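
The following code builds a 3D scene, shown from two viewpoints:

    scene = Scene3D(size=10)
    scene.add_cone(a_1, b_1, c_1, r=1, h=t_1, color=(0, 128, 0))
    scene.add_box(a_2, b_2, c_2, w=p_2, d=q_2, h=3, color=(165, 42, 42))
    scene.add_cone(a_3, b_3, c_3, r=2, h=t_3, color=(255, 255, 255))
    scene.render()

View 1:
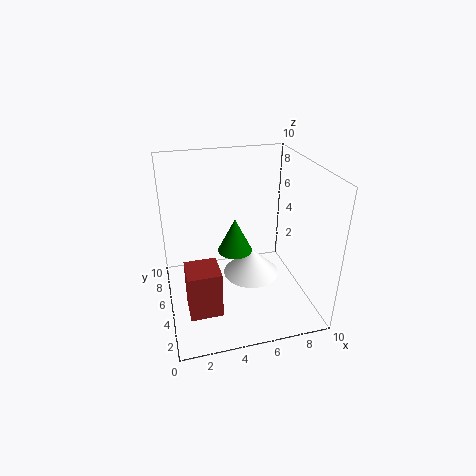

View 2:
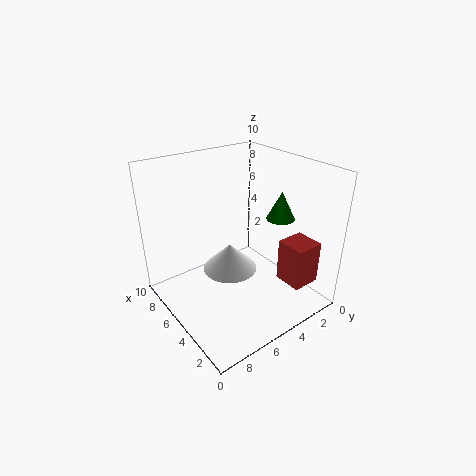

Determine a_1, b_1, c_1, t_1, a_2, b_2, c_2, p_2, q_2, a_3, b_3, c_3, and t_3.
a_1 = 4; b_1 = 2; c_1 = 6; t_1 = 2; a_2 = 1; b_2 = 1; c_2 = 2; p_2 = 2; q_2 = 2; a_3 = 6; b_3 = 5; c_3 = 2; t_3 = 2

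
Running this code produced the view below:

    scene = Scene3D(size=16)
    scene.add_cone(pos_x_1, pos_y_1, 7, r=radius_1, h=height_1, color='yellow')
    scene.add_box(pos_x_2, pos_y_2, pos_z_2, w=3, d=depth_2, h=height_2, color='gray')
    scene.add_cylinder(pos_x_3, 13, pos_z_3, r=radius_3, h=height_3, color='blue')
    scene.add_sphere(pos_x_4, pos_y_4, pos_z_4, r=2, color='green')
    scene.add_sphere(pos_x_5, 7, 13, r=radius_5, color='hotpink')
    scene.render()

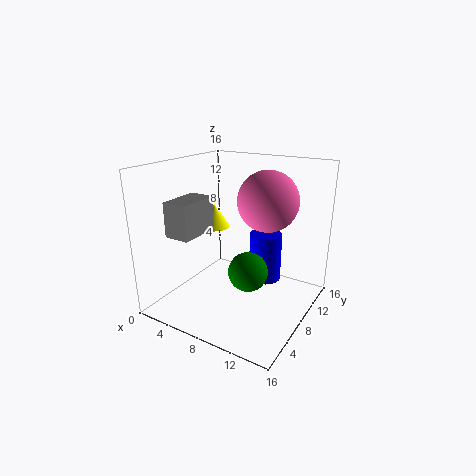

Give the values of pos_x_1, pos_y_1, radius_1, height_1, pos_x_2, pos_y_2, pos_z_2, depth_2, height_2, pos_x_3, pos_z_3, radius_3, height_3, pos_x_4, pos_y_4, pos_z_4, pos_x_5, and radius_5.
pos_x_1 = 2; pos_y_1 = 12; radius_1 = 2; height_1 = 3; pos_x_2 = 1; pos_y_2 = 4; pos_z_2 = 8; depth_2 = 5; height_2 = 4; pos_x_3 = 9; pos_z_3 = 1; radius_3 = 2; height_3 = 6; pos_x_4 = 11; pos_y_4 = 5; pos_z_4 = 6; pos_x_5 = 12; radius_5 = 3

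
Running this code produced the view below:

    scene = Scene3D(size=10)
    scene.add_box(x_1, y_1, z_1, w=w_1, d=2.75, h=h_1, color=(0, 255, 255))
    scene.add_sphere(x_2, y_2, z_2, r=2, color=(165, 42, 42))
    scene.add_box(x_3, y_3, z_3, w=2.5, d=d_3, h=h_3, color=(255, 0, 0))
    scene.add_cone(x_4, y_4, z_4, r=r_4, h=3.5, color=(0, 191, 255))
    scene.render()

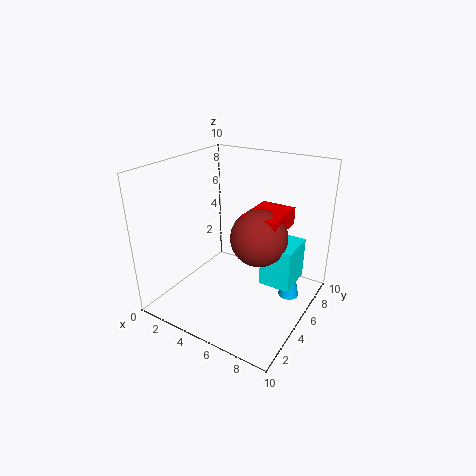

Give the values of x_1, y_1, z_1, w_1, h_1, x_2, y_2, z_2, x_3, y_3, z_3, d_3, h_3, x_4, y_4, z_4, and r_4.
x_1 = 6.5; y_1 = 5.5; z_1 = 1.5; w_1 = 2.25; h_1 = 3; x_2 = 6.25; y_2 = 5.75; z_2 = 5; x_3 = 5.25; y_3 = 5; z_3 = 5.5; d_3 = 3.25; h_3 = 1.25; x_4 = 8.25; y_4 = 7; z_4 = 0.25; r_4 = 0.75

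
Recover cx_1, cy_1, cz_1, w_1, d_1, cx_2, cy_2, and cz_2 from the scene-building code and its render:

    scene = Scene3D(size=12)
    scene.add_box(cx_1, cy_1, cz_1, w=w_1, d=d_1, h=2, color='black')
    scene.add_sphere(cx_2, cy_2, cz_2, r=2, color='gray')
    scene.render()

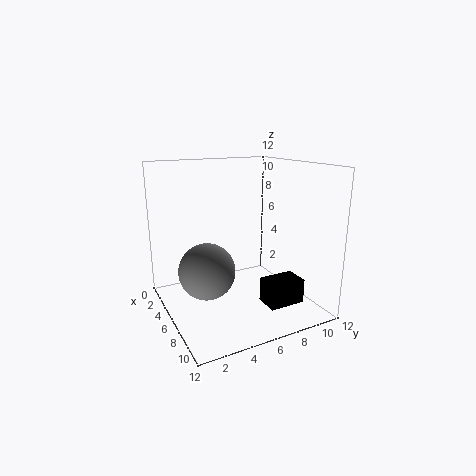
cx_1 = 8; cy_1 = 7; cz_1 = 1; w_1 = 2; d_1 = 3; cx_2 = 9; cy_2 = 2; cz_2 = 5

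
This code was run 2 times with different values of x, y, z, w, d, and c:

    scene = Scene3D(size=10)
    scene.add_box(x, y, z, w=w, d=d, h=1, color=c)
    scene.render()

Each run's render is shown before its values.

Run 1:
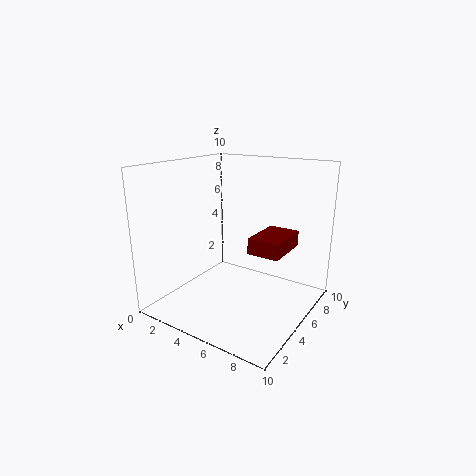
x = 7
y = 3
z = 5
w = 2
d = 3
c = 'maroon'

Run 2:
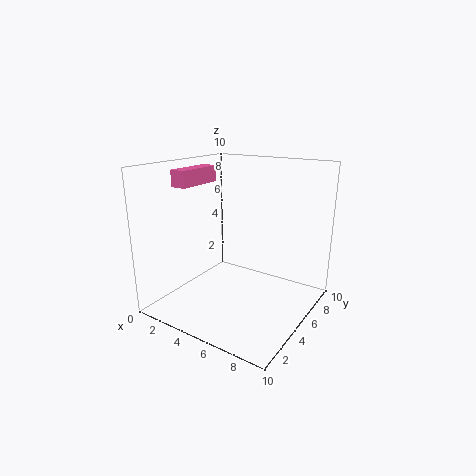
x = 3
y = 1
z = 9
w = 1
d = 3
c = 'hotpink'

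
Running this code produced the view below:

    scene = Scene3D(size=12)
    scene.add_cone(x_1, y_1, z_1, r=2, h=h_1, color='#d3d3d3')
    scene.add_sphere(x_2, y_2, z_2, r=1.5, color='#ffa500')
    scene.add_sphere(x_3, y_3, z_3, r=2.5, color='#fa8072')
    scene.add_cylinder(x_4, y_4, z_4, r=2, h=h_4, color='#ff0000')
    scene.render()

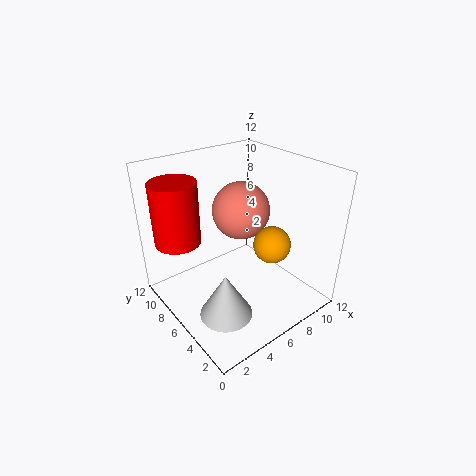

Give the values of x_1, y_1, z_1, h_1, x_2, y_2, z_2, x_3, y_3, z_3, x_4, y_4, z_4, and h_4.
x_1 = 2.5
y_1 = 3
z_1 = 2
h_1 = 3.5
x_2 = 7.5
y_2 = 3.5
z_2 = 6
x_3 = 7.5
y_3 = 7.5
z_3 = 7.5
x_4 = 2.5
y_4 = 10
z_4 = 5
h_4 = 5.5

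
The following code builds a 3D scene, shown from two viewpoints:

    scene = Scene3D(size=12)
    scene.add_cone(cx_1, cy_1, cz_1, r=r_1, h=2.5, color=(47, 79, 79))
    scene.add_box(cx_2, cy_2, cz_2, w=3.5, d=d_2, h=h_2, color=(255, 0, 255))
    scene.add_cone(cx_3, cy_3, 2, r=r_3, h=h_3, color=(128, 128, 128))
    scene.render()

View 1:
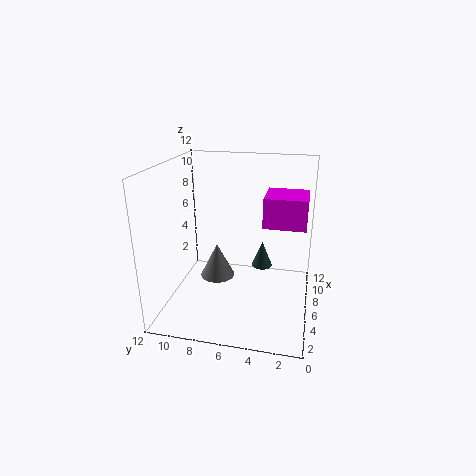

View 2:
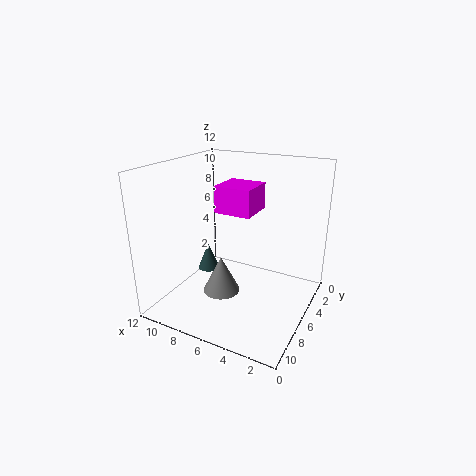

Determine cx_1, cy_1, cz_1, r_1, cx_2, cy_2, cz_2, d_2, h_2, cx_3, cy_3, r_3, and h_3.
cx_1 = 10, cy_1 = 4.5, cz_1 = 1.5, r_1 = 1, cx_2 = 6, cy_2 = 0.5, cz_2 = 7, d_2 = 3.5, h_2 = 2.5, cx_3 = 6.5, cy_3 = 8, r_3 = 1.5, h_3 = 3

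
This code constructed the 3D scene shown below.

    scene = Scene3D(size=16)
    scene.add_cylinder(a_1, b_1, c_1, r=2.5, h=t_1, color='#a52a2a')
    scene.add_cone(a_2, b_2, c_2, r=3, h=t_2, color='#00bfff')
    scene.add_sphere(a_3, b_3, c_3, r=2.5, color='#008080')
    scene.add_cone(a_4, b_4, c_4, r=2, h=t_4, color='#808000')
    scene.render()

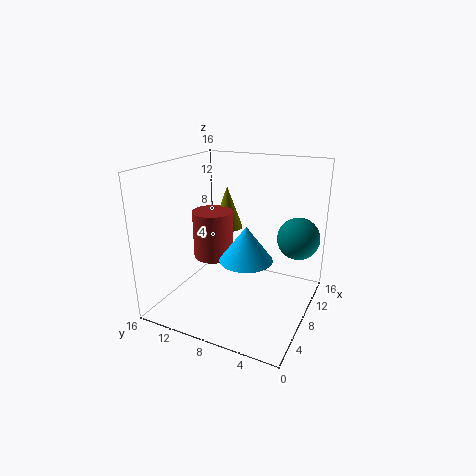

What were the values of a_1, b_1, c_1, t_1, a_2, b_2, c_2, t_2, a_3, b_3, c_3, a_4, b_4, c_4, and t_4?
a_1 = 11
b_1 = 13
c_1 = 3.5
t_1 = 6
a_2 = 8
b_2 = 7
c_2 = 5.5
t_2 = 4
a_3 = 13
b_3 = 2.5
c_3 = 7
a_4 = 14
b_4 = 12.5
c_4 = 6.5
t_4 = 5.5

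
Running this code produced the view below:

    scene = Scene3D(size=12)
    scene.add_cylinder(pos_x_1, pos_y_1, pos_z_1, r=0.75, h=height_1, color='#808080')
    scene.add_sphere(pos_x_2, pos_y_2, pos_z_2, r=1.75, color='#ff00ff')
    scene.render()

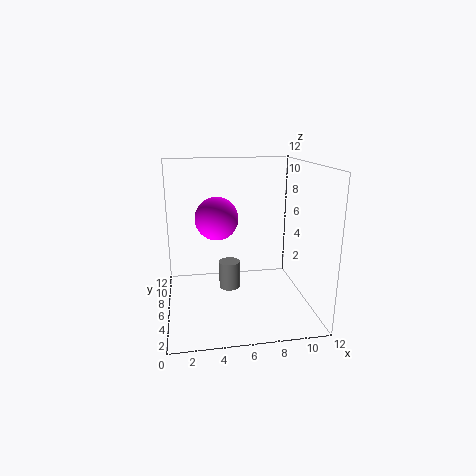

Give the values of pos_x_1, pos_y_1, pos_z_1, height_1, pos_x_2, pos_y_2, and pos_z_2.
pos_x_1 = 4.75; pos_y_1 = 2.5; pos_z_1 = 3.5; height_1 = 2; pos_x_2 = 4.25; pos_y_2 = 6; pos_z_2 = 7.75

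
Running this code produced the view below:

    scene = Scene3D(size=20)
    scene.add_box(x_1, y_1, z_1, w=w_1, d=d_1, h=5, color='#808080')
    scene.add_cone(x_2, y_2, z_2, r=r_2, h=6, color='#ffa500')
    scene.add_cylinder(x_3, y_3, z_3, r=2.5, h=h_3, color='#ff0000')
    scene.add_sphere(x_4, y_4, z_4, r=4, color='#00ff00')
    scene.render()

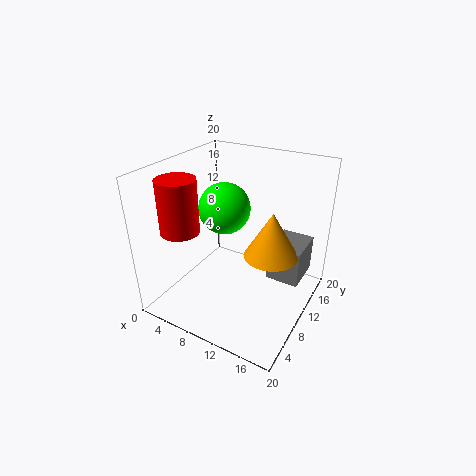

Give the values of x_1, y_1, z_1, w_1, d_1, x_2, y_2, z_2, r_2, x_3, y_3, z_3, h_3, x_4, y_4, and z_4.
x_1 = 14.5, y_1 = 10, z_1 = 5, w_1 = 4.5, d_1 = 5.5, x_2 = 15.5, y_2 = 9, z_2 = 9.5, r_2 = 3.5, x_3 = 5, y_3 = 4, z_3 = 12.5, h_3 = 7, x_4 = 5, y_4 = 14.5, z_4 = 11.5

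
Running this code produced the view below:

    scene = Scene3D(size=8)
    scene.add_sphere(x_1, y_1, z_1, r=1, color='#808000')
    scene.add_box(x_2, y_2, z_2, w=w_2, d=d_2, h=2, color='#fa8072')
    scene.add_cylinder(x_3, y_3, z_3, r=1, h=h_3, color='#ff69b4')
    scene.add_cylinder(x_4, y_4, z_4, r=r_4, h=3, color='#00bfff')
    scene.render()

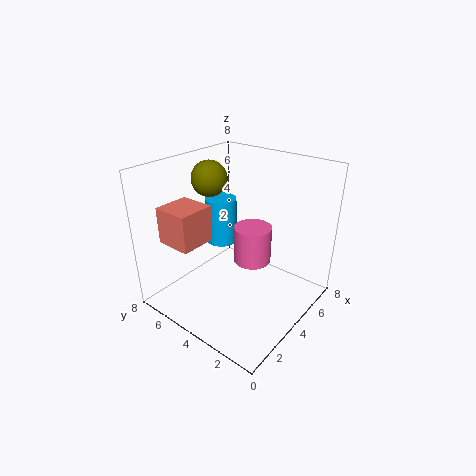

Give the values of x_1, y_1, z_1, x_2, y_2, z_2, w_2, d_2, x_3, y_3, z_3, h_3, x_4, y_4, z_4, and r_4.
x_1 = 4, y_1 = 6, z_1 = 7, x_2 = 1, y_2 = 5, z_2 = 4, w_2 = 2, d_2 = 2, x_3 = 4, y_3 = 3, z_3 = 3, h_3 = 2, x_4 = 6, y_4 = 7, z_4 = 2, r_4 = 1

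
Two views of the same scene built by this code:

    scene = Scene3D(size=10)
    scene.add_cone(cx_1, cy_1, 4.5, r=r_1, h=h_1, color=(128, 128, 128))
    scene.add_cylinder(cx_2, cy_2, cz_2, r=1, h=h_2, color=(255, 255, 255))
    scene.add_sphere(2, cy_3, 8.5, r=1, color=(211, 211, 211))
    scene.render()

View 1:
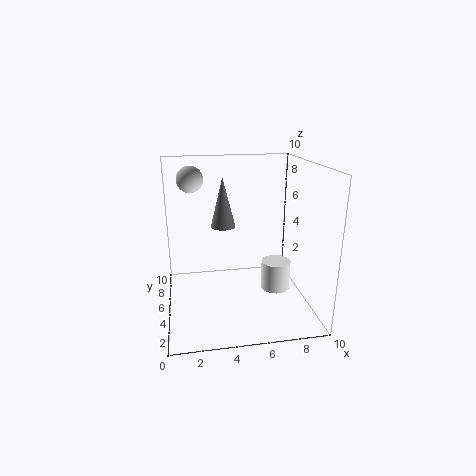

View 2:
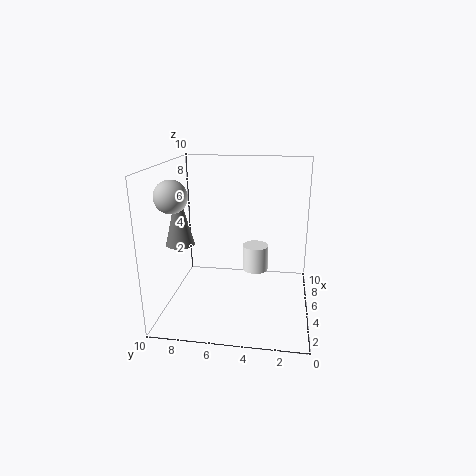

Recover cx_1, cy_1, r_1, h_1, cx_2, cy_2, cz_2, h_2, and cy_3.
cx_1 = 4.5
cy_1 = 9
r_1 = 1
h_1 = 4
cx_2 = 7.5
cy_2 = 4
cz_2 = 1.5
h_2 = 2
cy_3 = 8.5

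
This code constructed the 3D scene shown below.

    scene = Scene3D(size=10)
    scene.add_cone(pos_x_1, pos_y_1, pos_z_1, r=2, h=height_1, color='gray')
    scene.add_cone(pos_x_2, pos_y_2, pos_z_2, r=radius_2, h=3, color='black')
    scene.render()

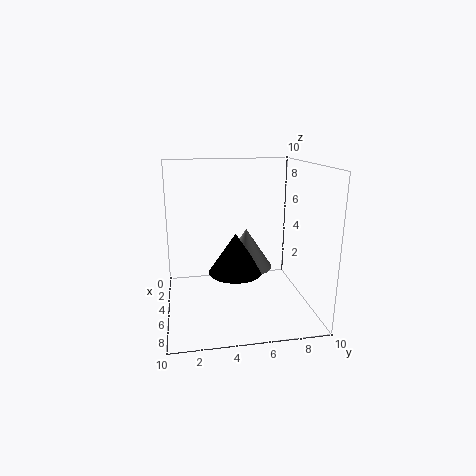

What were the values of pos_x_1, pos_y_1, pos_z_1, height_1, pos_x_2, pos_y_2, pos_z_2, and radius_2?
pos_x_1 = 3
pos_y_1 = 6
pos_z_1 = 2
height_1 = 3
pos_x_2 = 4
pos_y_2 = 5
pos_z_2 = 2
radius_2 = 2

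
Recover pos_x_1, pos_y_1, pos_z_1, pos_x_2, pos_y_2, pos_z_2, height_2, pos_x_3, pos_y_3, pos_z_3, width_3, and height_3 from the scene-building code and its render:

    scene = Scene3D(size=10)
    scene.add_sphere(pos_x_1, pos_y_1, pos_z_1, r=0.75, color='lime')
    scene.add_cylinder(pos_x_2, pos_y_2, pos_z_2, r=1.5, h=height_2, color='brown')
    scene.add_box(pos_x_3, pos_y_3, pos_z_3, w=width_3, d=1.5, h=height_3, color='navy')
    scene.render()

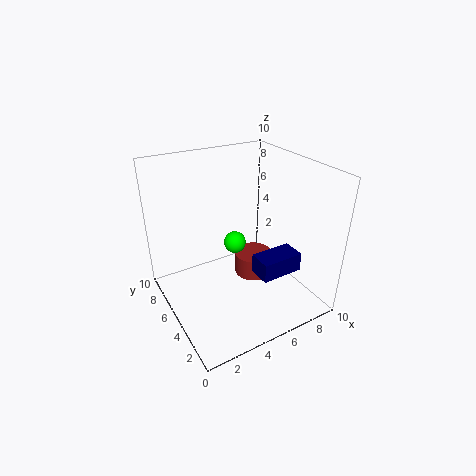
pos_x_1 = 4.75
pos_y_1 = 5
pos_z_1 = 4.75
pos_x_2 = 7.5
pos_y_2 = 6.75
pos_z_2 = 0.25
height_2 = 1.75
pos_x_3 = 4.75
pos_y_3 = 1.25
pos_z_3 = 3.75
width_3 = 2.75
height_3 = 1.25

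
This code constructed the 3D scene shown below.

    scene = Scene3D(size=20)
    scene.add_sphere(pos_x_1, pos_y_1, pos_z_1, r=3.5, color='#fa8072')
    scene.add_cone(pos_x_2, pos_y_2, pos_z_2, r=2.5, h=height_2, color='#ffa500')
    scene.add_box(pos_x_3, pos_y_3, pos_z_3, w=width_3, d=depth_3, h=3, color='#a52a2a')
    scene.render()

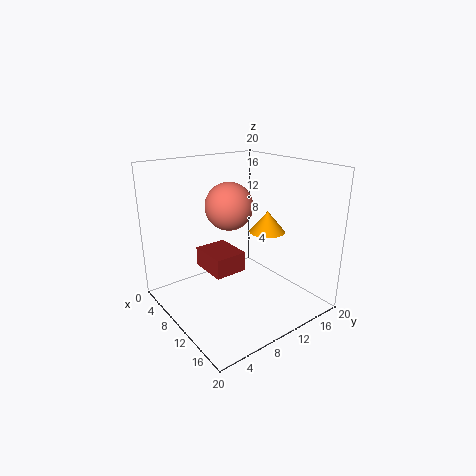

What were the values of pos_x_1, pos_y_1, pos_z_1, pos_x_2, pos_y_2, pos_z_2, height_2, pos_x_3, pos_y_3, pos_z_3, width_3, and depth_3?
pos_x_1 = 6.5
pos_y_1 = 11
pos_z_1 = 13.5
pos_x_2 = 11.5
pos_y_2 = 14
pos_z_2 = 10.5
height_2 = 3
pos_x_3 = 2.5
pos_y_3 = 7.5
pos_z_3 = 3.5
width_3 = 6
depth_3 = 5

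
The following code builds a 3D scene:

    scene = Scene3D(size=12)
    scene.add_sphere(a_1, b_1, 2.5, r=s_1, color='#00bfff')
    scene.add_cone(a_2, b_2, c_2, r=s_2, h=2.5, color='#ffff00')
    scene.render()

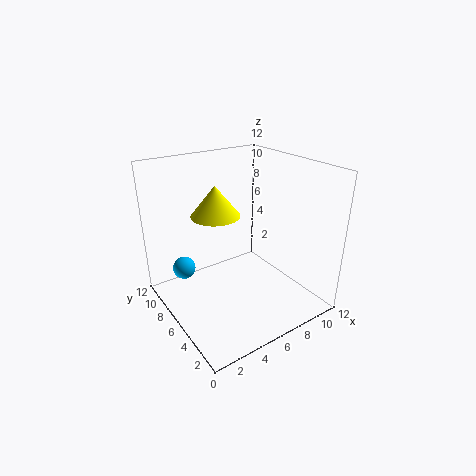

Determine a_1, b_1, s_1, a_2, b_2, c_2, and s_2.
a_1 = 2.5, b_1 = 9.5, s_1 = 1, a_2 = 4.5, b_2 = 7, c_2 = 8, s_2 = 2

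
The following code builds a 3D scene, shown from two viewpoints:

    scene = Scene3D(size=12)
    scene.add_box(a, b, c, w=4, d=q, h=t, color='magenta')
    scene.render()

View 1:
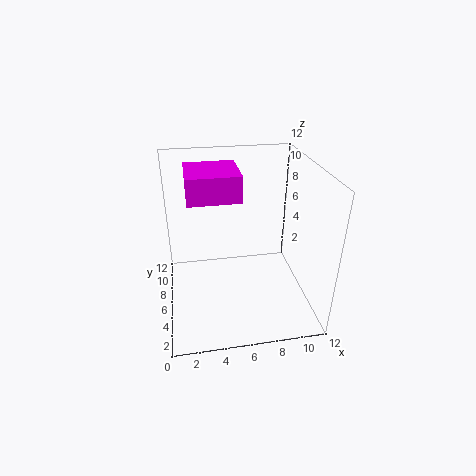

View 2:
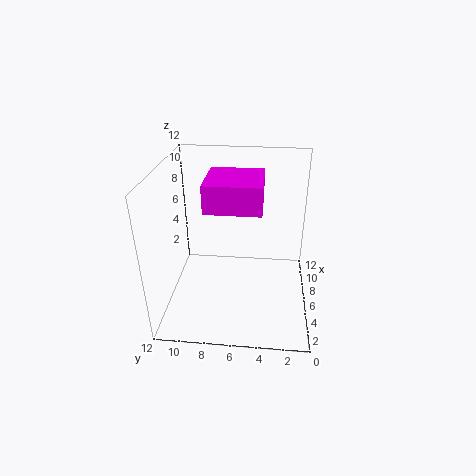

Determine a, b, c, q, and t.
a = 2
b = 4
c = 10
q = 4
t = 2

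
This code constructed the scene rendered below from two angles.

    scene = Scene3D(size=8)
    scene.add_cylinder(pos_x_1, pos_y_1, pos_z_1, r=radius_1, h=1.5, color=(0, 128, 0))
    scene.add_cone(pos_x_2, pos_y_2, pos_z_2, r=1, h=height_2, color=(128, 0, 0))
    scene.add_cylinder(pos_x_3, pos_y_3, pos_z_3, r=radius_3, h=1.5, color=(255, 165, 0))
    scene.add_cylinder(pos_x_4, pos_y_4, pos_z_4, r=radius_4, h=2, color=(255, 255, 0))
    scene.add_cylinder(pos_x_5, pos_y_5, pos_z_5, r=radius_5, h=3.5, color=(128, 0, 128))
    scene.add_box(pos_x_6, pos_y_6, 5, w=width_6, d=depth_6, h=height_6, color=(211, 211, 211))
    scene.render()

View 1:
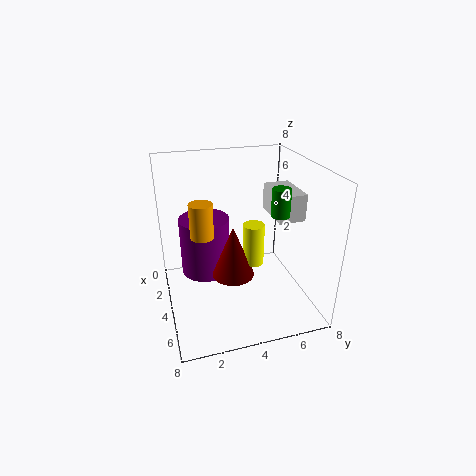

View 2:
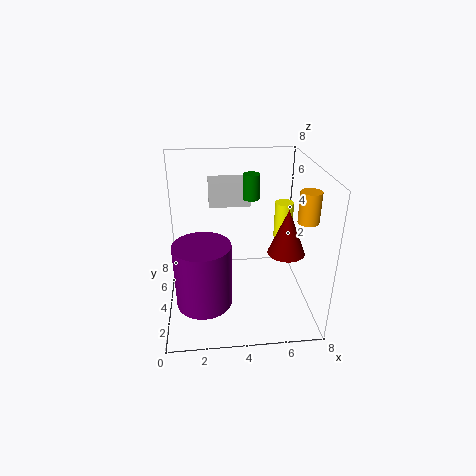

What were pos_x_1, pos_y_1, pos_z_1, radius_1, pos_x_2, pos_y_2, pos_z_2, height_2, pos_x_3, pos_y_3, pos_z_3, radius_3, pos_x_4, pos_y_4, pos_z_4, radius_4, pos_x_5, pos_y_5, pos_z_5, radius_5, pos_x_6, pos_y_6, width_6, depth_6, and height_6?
pos_x_1 = 5; pos_y_1 = 6; pos_z_1 = 5.5; radius_1 = 0.5; pos_x_2 = 6.5; pos_y_2 = 3; pos_z_2 = 3.5; height_2 = 2.5; pos_x_3 = 7; pos_y_3 = 1.5; pos_z_3 = 6; radius_3 = 0.5; pos_x_4 = 6.5; pos_y_4 = 4; pos_z_4 = 4; radius_4 = 0.5; pos_x_5 = 2; pos_y_5 = 2.5; pos_z_5 = 1; radius_5 = 1.5; pos_x_6 = 2.5; pos_y_6 = 6; width_6 = 2.5; depth_6 = 1.5; height_6 = 1.5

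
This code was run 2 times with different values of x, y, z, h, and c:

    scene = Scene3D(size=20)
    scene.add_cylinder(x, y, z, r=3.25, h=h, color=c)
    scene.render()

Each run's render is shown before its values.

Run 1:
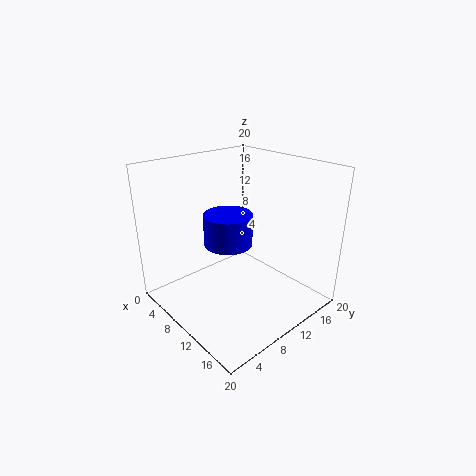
x = 10
y = 8.25
z = 9.75
h = 4.25
c = 'blue'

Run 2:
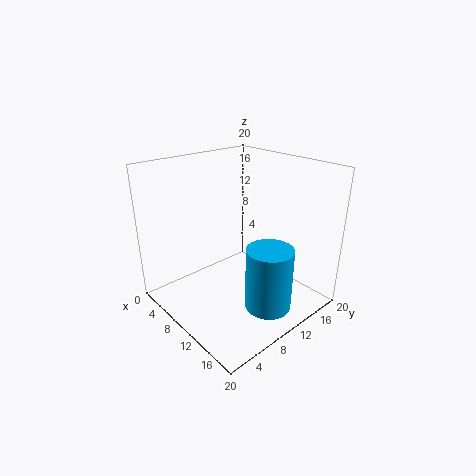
x = 14.75
y = 11.5
z = 0.5
h = 9
c = 'deepskyblue'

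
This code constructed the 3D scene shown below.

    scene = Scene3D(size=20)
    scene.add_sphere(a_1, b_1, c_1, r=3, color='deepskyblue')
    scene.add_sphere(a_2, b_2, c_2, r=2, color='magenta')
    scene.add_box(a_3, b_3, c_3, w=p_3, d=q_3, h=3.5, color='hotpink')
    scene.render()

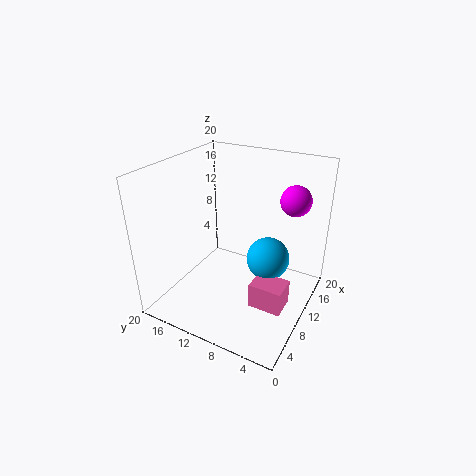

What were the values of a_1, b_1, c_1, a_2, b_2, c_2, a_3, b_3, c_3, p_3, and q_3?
a_1 = 11.5; b_1 = 6; c_1 = 7; a_2 = 12.5; b_2 = 3; c_2 = 16; a_3 = 6.5; b_3 = 2; c_3 = 2; p_3 = 3.5; q_3 = 4.5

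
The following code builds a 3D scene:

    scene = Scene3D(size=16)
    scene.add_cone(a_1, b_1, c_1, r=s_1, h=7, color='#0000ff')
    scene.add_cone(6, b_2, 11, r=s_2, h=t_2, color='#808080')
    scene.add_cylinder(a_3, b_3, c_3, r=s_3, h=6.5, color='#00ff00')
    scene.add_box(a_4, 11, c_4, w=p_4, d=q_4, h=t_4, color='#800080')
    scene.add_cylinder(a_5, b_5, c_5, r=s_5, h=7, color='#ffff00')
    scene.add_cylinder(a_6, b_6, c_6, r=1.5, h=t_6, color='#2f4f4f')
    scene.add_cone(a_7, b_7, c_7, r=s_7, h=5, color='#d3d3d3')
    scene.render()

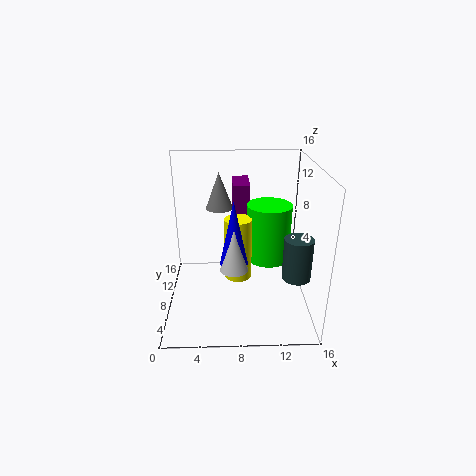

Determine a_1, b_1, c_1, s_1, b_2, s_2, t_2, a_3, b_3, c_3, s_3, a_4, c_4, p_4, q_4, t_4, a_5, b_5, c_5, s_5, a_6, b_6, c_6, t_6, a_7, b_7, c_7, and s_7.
a_1 = 7.5; b_1 = 6; c_1 = 6; s_1 = 1.5; b_2 = 9.5; s_2 = 1.5; t_2 = 4; a_3 = 11.5; b_3 = 9; c_3 = 5; s_3 = 2.5; a_4 = 7.5; c_4 = 6; p_4 = 2; q_4 = 4.5; t_4 = 7; a_5 = 8; b_5 = 7.5; c_5 = 3.5; s_5 = 1.5; a_6 = 14; b_6 = 4.5; c_6 = 5; t_6 = 4.5; a_7 = 7.5; b_7 = 5.5; c_7 = 5.5; s_7 = 1.5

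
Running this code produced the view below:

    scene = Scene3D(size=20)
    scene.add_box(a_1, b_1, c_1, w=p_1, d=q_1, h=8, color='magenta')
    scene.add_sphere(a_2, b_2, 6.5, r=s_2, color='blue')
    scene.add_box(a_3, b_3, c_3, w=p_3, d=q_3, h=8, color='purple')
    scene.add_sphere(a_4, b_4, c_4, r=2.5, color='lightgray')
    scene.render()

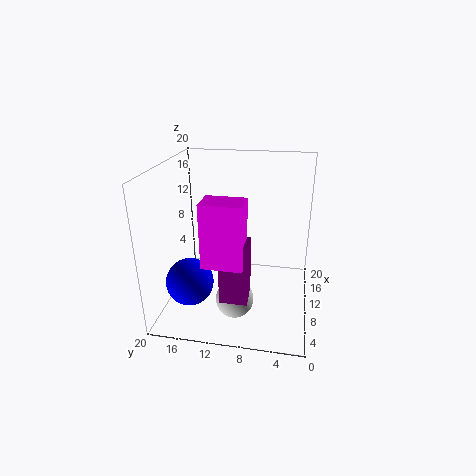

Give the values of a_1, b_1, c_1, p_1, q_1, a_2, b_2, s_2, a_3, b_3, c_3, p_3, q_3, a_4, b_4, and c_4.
a_1 = 2; b_1 = 8; c_1 = 9.5; p_1 = 3.5; q_1 = 5; a_2 = 3.5; b_2 = 15; s_2 = 3; a_3 = 2.5; b_3 = 7.5; c_3 = 4.5; p_3 = 3; q_3 = 3.5; a_4 = 5; b_4 = 9.5; c_4 = 3.5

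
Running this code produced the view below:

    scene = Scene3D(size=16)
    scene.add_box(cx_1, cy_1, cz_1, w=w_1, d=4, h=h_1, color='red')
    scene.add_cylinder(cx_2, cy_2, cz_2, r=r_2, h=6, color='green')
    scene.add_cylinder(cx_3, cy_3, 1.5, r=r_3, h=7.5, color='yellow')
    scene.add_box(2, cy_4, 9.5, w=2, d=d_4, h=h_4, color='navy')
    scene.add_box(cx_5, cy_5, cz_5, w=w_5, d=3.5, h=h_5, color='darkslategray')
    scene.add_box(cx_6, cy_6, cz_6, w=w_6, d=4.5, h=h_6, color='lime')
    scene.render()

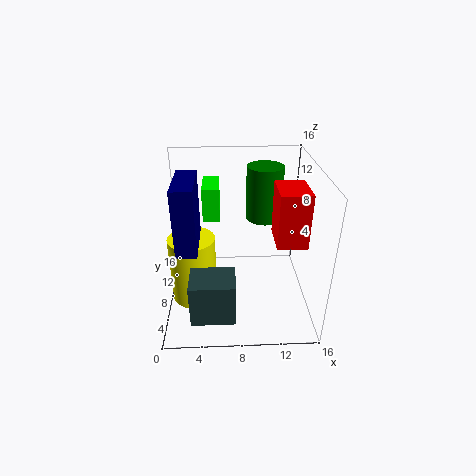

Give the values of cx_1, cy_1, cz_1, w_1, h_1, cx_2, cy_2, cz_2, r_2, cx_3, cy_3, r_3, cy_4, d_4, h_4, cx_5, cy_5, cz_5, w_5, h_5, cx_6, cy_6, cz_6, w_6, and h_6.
cx_1 = 11.5, cy_1 = 3, cz_1 = 9.5, w_1 = 3, h_1 = 5.5, cx_2 = 11, cy_2 = 10, cz_2 = 9.5, r_2 = 2, cx_3 = 3, cy_3 = 6.5, r_3 = 2.5, cy_4 = 2, d_4 = 5.5, h_4 = 6.5, cx_5 = 3, cy_5 = 0.5, cz_5 = 2.5, w_5 = 4.5, h_5 = 4.5, cx_6 = 4, cy_6 = 11, cz_6 = 8.5, w_6 = 2, h_6 = 4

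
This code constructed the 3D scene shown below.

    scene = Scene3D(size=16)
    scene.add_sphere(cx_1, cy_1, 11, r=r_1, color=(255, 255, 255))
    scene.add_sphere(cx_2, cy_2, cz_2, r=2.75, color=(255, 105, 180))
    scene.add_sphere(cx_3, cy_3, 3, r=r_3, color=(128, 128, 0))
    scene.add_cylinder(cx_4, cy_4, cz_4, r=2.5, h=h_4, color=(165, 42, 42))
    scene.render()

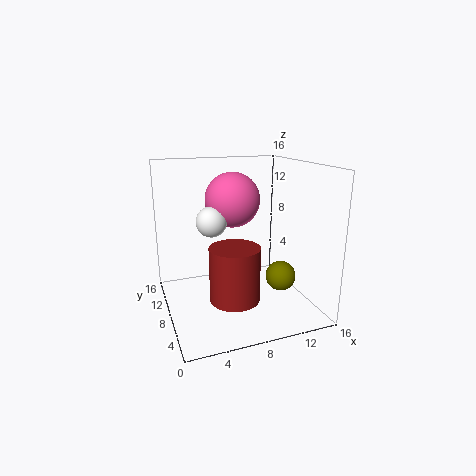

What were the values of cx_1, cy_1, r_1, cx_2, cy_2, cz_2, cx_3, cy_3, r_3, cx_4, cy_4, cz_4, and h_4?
cx_1 = 4.25; cy_1 = 5.25; r_1 = 1.5; cx_2 = 6.75; cy_2 = 6.25; cz_2 = 12.75; cx_3 = 13; cy_3 = 7; r_3 = 1.75; cx_4 = 6; cy_4 = 3.5; cz_4 = 3.25; h_4 = 5.5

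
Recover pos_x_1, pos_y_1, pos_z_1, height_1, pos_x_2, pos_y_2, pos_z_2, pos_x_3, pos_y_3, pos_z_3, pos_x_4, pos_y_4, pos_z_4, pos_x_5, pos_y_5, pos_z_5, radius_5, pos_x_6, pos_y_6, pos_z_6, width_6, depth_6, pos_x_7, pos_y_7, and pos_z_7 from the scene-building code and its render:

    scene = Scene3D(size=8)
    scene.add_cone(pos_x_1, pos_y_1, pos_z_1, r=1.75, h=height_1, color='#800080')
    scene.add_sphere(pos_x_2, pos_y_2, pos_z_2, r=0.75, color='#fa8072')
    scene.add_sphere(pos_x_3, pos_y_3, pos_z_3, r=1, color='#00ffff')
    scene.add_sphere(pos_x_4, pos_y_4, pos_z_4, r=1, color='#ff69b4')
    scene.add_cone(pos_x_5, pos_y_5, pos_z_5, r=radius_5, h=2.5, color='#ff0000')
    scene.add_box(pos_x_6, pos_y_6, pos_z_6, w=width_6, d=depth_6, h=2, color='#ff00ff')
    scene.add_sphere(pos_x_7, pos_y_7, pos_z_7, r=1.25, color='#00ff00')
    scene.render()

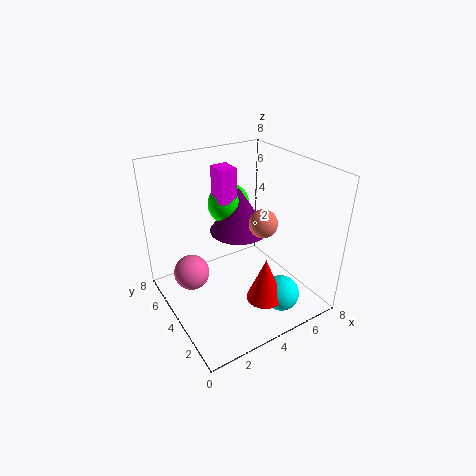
pos_x_1 = 5, pos_y_1 = 5.5, pos_z_1 = 3.5, height_1 = 2.75, pos_x_2 = 4.75, pos_y_2 = 2.75, pos_z_2 = 5.25, pos_x_3 = 5.5, pos_y_3 = 1.75, pos_z_3 = 1, pos_x_4 = 1.5, pos_y_4 = 5, pos_z_4 = 2, pos_x_5 = 4.5, pos_y_5 = 2, pos_z_5 = 1, radius_5 = 1, pos_x_6 = 3.75, pos_y_6 = 5.25, pos_z_6 = 5.5, width_6 = 1, depth_6 = 1.25, pos_x_7 = 4.75, pos_y_7 = 6.25, pos_z_7 = 5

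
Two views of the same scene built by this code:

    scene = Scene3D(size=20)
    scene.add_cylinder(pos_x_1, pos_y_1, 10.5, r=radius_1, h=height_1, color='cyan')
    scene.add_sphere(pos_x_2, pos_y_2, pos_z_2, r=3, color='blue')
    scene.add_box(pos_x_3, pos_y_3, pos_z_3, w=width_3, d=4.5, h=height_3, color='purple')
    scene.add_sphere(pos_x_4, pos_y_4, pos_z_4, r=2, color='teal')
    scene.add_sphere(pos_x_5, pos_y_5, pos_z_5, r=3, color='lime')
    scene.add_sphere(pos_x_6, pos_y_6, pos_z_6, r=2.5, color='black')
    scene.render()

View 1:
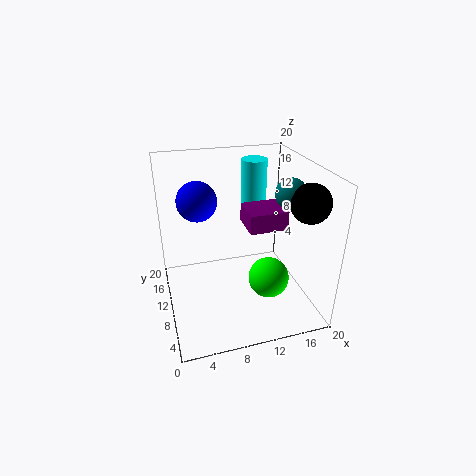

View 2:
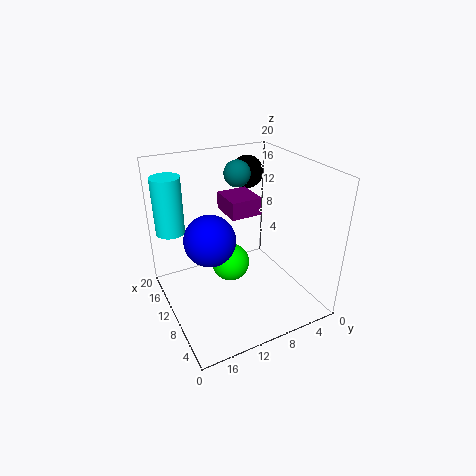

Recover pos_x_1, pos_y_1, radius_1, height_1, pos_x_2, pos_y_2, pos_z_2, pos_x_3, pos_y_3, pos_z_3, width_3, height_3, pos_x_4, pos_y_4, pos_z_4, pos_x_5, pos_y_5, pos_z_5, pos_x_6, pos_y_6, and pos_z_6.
pos_x_1 = 15, pos_y_1 = 18, radius_1 = 2, height_1 = 8, pos_x_2 = 5.5, pos_y_2 = 16, pos_z_2 = 13.5, pos_x_3 = 10.5, pos_y_3 = 6, pos_z_3 = 12.5, width_3 = 5, height_3 = 2.5, pos_x_4 = 16, pos_y_4 = 7, pos_z_4 = 17, pos_x_5 = 14.5, pos_y_5 = 9, pos_z_5 = 3, pos_x_6 = 17.5, pos_y_6 = 4.5, pos_z_6 = 16.5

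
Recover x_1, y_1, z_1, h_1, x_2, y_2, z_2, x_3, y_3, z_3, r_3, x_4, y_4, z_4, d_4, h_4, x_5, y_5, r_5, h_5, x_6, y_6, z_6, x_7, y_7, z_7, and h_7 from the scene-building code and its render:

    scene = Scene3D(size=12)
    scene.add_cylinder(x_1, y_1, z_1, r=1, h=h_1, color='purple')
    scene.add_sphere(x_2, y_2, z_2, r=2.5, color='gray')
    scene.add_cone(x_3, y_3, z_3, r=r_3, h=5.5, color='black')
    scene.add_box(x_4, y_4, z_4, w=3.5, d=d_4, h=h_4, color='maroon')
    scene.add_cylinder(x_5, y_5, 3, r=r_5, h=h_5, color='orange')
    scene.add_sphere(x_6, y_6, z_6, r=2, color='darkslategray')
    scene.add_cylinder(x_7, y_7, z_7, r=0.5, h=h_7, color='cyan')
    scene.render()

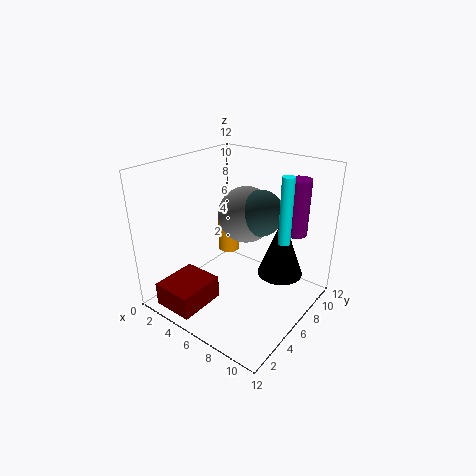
x_1 = 9
y_1 = 10.5
z_1 = 5.5
h_1 = 5
x_2 = 5
y_2 = 8.5
z_2 = 7
x_3 = 8.5
y_3 = 9
z_3 = 2
r_3 = 2
x_4 = 1.5
y_4 = 0.5
z_4 = 0.5
d_4 = 4
h_4 = 2
x_5 = 3
y_5 = 8.5
r_5 = 1
h_5 = 4
x_6 = 6.5
y_6 = 8.5
z_6 = 7.5
x_7 = 9.5
y_7 = 7.5
z_7 = 6
h_7 = 5.5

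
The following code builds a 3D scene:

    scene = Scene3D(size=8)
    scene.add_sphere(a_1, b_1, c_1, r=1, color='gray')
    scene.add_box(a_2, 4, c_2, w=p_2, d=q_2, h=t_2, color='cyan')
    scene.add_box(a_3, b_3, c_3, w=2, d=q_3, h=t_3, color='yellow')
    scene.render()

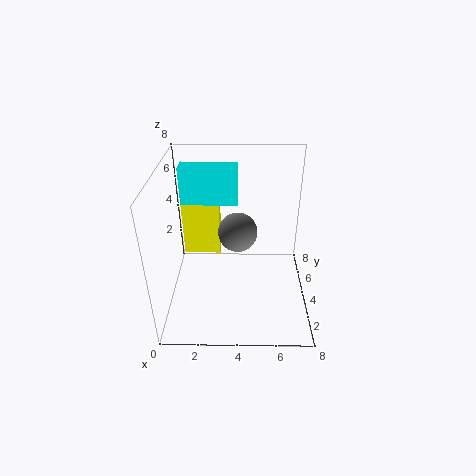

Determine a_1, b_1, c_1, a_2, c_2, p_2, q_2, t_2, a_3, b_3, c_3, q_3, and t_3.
a_1 = 4; b_1 = 3; c_1 = 5; a_2 = 1; c_2 = 6; p_2 = 3; q_2 = 1; t_2 = 2; a_3 = 1; b_3 = 4; c_3 = 3; q_3 = 1; t_3 = 3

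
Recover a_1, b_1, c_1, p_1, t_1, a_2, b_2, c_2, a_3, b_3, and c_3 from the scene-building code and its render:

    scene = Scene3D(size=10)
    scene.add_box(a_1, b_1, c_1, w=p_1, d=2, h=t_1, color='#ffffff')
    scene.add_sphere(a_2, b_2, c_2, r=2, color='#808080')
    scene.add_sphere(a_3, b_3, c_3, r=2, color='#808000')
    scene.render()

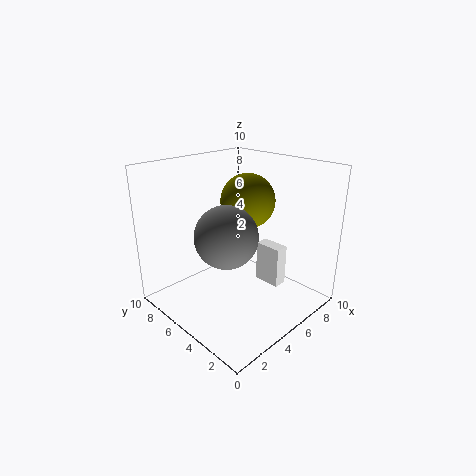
a_1 = 7
b_1 = 3
c_1 = 1
p_1 = 1
t_1 = 3
a_2 = 3
b_2 = 4
c_2 = 6
a_3 = 7
b_3 = 6
c_3 = 7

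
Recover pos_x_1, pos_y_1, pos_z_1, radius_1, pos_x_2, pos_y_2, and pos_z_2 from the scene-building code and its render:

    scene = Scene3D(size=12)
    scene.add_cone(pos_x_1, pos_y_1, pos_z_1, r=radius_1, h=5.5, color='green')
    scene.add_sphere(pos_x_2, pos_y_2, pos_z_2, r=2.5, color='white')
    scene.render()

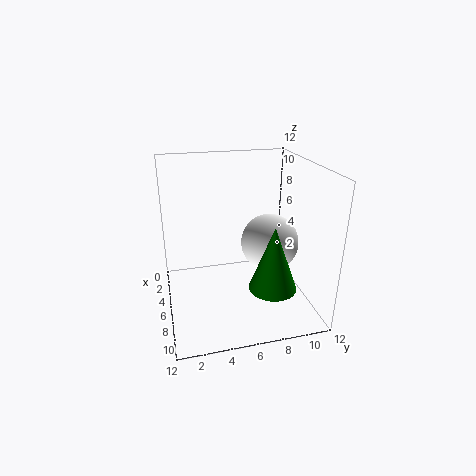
pos_x_1 = 8, pos_y_1 = 8.5, pos_z_1 = 2, radius_1 = 2, pos_x_2 = 5.5, pos_y_2 = 9, pos_z_2 = 5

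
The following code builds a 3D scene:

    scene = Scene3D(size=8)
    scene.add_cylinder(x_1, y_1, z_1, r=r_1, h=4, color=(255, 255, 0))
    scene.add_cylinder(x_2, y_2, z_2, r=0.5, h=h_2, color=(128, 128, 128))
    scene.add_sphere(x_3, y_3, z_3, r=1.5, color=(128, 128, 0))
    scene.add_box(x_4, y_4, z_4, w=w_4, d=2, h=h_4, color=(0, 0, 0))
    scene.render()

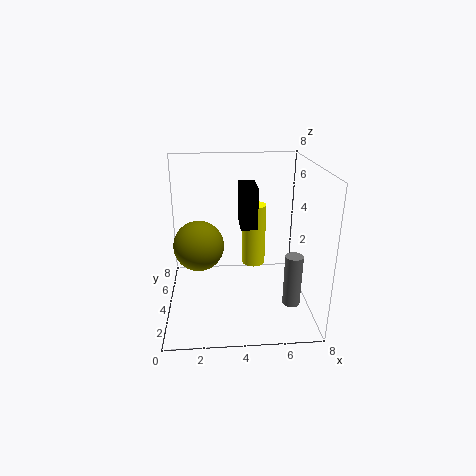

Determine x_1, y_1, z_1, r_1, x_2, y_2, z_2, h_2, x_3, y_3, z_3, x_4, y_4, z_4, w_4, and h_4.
x_1 = 5.25; y_1 = 6.75; z_1 = 1; r_1 = 0.75; x_2 = 7; y_2 = 3; z_2 = 0.25; h_2 = 3; x_3 = 1.75; y_3 = 5.25; z_3 = 3; x_4 = 4.25; y_4 = 5; z_4 = 4; w_4 = 1; h_4 = 2.5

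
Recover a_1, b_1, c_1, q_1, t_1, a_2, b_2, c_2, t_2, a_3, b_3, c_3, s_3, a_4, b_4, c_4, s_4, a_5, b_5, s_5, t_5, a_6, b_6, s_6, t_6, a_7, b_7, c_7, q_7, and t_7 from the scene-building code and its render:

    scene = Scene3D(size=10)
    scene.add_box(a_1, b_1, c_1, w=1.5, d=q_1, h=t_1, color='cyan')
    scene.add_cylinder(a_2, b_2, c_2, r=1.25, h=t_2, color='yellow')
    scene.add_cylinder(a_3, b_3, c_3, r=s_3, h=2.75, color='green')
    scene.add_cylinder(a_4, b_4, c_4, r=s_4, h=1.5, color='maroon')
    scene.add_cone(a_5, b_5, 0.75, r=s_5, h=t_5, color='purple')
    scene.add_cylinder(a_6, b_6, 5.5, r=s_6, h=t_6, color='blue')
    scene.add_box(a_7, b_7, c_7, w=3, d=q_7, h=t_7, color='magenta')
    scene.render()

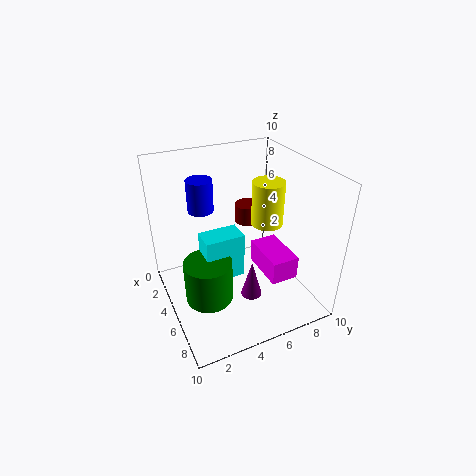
a_1 = 5.5; b_1 = 2; c_1 = 3.5; q_1 = 2.5; t_1 = 3; a_2 = 3; b_2 = 8.5; c_2 = 4.25; t_2 = 3.5; a_3 = 7; b_3 = 2; c_3 = 2.5; s_3 = 1.5; a_4 = 1.5; b_4 = 7.5; c_4 = 4; s_4 = 1; a_5 = 6.25; b_5 = 5.5; s_5 = 0.75; t_5 = 2.75; a_6 = 1; b_6 = 3.75; s_6 = 1; t_6 = 2.5; a_7 = 6; b_7 = 5.5; c_7 = 3.75; q_7 = 1.75; t_7 = 1.5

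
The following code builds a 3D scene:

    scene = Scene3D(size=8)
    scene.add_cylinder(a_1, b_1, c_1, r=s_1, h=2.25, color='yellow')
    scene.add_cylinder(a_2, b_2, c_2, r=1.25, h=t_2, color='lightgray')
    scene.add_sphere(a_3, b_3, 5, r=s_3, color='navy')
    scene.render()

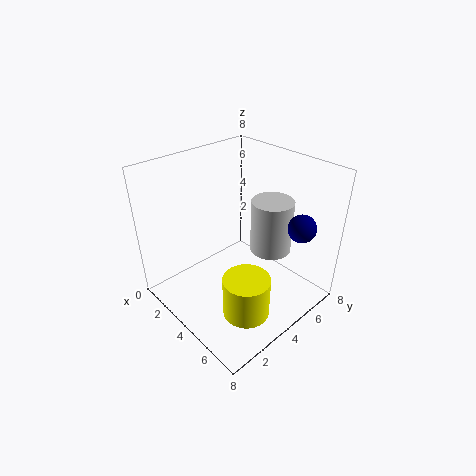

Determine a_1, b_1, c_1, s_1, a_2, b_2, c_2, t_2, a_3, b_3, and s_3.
a_1 = 6, b_1 = 2.75, c_1 = 0.75, s_1 = 1.25, a_2 = 4.25, b_2 = 6.5, c_2 = 2.25, t_2 = 3.25, a_3 = 6.75, b_3 = 6, s_3 = 0.75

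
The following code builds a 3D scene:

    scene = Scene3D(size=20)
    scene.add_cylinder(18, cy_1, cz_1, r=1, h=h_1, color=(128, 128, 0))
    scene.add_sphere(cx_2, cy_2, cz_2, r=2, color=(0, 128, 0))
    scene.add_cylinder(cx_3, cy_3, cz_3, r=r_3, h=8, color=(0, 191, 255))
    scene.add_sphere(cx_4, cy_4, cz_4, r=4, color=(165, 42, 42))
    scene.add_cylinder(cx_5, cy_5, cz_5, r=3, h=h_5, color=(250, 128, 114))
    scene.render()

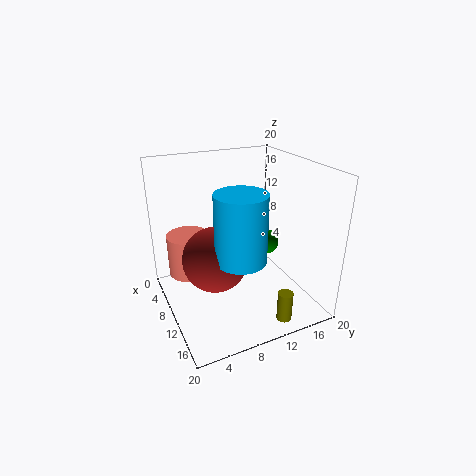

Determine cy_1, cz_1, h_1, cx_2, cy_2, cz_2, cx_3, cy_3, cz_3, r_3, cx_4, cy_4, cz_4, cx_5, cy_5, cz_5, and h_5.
cy_1 = 13; cz_1 = 1; h_1 = 4; cx_2 = 6; cy_2 = 17; cz_2 = 6; cx_3 = 17; cy_3 = 7; cz_3 = 11; r_3 = 3; cx_4 = 14; cy_4 = 5; cz_4 = 10; cx_5 = 6; cy_5 = 4; cz_5 = 4; h_5 = 6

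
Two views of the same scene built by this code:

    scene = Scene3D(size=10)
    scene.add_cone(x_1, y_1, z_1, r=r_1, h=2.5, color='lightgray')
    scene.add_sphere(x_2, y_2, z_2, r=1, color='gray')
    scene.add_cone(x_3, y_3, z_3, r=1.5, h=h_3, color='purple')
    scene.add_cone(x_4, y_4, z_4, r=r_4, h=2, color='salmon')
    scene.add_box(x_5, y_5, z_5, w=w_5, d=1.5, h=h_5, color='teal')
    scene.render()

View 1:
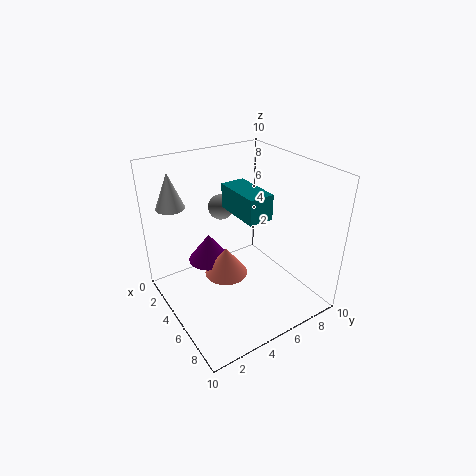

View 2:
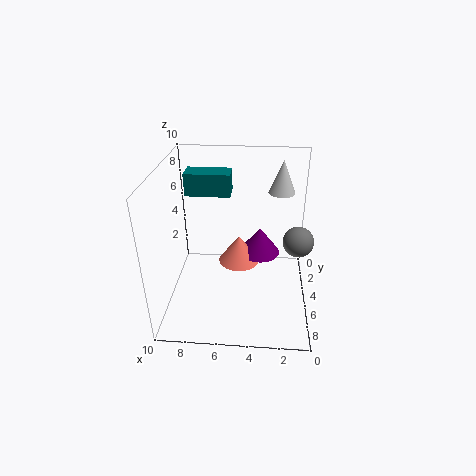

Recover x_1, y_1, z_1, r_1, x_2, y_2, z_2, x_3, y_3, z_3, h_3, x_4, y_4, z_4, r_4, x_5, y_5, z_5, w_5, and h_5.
x_1 = 2
y_1 = 1.5
z_1 = 7
r_1 = 1
x_2 = 1
y_2 = 6
z_2 = 5.5
x_3 = 3.5
y_3 = 3.5
z_3 = 3
h_3 = 2
x_4 = 5
y_4 = 4
z_4 = 2.5
r_4 = 1.5
x_5 = 5.5
y_5 = 3.5
z_5 = 8
w_5 = 3
h_5 = 1.5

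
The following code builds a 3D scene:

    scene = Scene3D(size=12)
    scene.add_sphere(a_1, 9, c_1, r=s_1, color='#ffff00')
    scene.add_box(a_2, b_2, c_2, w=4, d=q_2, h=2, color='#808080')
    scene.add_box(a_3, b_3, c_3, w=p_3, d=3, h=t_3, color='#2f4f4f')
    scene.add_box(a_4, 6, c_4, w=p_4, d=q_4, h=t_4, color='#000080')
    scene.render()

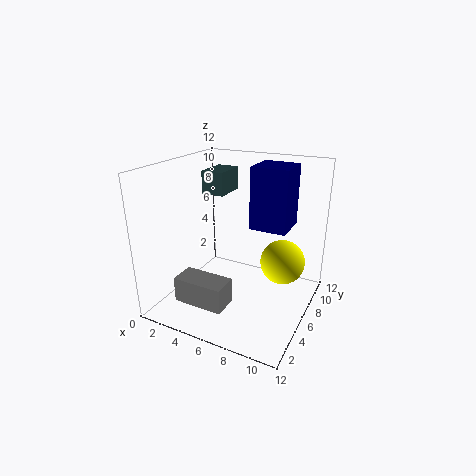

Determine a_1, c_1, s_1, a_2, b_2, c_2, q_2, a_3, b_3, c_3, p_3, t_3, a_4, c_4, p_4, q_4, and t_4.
a_1 = 9; c_1 = 3; s_1 = 2; a_2 = 3; b_2 = 1; c_2 = 2; q_2 = 2; a_3 = 2; b_3 = 7; c_3 = 9; p_3 = 2; t_3 = 2; a_4 = 7; c_4 = 7; p_4 = 3; q_4 = 3; t_4 = 5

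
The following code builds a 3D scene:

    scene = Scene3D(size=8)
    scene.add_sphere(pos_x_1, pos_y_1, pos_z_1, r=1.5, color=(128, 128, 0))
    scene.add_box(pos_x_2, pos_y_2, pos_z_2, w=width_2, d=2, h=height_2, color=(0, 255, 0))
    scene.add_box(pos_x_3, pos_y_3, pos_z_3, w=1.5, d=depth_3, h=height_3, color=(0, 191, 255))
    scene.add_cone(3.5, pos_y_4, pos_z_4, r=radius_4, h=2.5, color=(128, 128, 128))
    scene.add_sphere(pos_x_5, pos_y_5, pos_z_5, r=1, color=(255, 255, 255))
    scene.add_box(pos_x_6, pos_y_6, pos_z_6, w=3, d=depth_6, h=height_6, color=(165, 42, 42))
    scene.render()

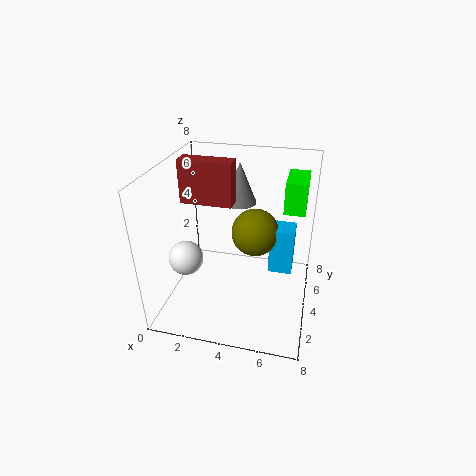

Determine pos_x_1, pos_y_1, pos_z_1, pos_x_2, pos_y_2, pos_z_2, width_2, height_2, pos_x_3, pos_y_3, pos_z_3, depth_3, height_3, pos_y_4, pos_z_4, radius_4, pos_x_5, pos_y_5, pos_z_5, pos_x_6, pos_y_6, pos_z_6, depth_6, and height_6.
pos_x_1 = 4.5
pos_y_1 = 6.5
pos_z_1 = 3
pos_x_2 = 6.5
pos_y_2 = 2.5
pos_z_2 = 6.5
width_2 = 1
height_2 = 1.5
pos_x_3 = 5.5
pos_y_3 = 6
pos_z_3 = 0.5
depth_3 = 1.5
height_3 = 3
pos_y_4 = 6.5
pos_z_4 = 5
radius_4 = 1
pos_x_5 = 1
pos_y_5 = 3.5
pos_z_5 = 2.5
pos_x_6 = 0.5
pos_y_6 = 4.5
pos_z_6 = 5.5
depth_6 = 1
height_6 = 2.5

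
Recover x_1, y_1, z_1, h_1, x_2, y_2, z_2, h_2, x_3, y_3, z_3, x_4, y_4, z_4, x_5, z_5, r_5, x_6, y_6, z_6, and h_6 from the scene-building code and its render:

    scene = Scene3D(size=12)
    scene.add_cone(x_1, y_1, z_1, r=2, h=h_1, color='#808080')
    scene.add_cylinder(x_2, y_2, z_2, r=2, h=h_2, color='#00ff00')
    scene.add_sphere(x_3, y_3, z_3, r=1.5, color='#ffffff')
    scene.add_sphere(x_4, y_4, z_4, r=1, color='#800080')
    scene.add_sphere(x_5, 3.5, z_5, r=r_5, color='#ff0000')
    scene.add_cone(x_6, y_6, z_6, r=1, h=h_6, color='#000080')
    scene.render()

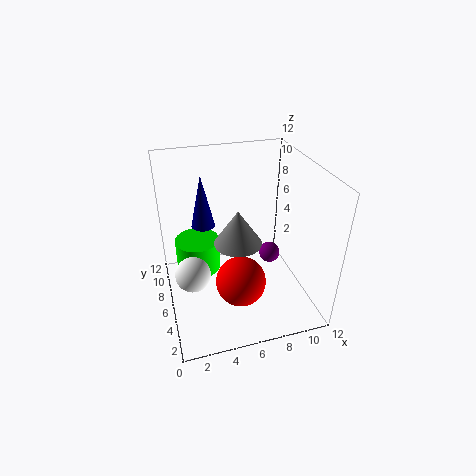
x_1 = 6; y_1 = 6; z_1 = 5.5; h_1 = 3; x_2 = 3; y_2 = 9; z_2 = 1.5; h_2 = 3; x_3 = 2; y_3 = 6; z_3 = 3; x_4 = 10; y_4 = 8.5; z_4 = 2; x_5 = 5.5; z_5 = 3.5; r_5 = 2; x_6 = 3.5; y_6 = 8; z_6 = 6.5; h_6 = 4.5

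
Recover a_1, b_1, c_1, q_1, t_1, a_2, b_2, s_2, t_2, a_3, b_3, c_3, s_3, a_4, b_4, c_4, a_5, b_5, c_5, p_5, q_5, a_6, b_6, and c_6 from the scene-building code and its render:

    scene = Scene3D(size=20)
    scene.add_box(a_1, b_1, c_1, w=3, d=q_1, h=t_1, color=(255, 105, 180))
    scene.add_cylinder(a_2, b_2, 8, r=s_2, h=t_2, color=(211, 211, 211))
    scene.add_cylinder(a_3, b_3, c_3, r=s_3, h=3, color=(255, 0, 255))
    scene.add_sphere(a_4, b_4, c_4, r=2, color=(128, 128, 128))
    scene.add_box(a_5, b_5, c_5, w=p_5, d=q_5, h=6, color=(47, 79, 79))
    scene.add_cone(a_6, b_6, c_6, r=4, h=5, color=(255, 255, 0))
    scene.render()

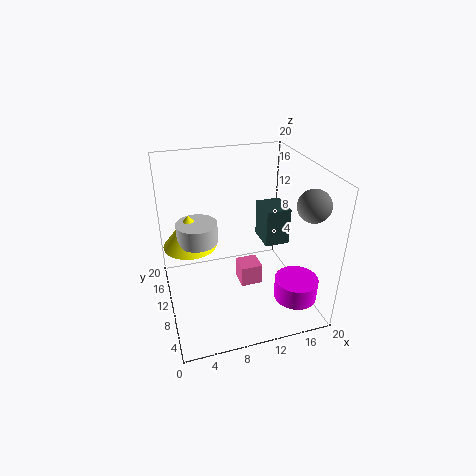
a_1 = 10, b_1 = 8, c_1 = 3, q_1 = 3, t_1 = 3, a_2 = 5, b_2 = 14, s_2 = 3, t_2 = 3, a_3 = 17, b_3 = 5, c_3 = 2, s_3 = 3, a_4 = 17, b_4 = 3, c_4 = 17, a_5 = 16, b_5 = 14, c_5 = 5, p_5 = 4, q_5 = 5, a_6 = 4, b_6 = 15, c_6 = 7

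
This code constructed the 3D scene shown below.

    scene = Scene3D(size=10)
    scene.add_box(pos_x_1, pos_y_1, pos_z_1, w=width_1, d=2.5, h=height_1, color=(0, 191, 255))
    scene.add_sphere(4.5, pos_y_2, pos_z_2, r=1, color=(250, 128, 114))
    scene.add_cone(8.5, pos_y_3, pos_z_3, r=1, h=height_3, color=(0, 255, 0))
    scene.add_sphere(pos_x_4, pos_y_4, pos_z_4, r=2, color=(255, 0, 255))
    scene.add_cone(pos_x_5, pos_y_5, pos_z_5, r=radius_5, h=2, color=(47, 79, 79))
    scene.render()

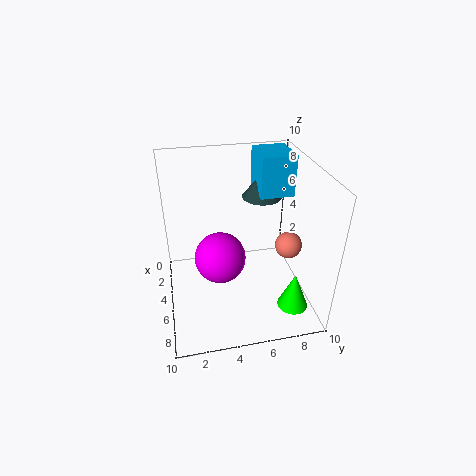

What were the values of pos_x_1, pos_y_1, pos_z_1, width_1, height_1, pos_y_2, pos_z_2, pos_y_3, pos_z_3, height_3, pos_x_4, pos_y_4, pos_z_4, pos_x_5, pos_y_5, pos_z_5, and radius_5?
pos_x_1 = 0.5
pos_y_1 = 7
pos_z_1 = 7
width_1 = 3
height_1 = 3
pos_y_2 = 9
pos_z_2 = 3.5
pos_y_3 = 8
pos_z_3 = 1.5
height_3 = 2.5
pos_x_4 = 3
pos_y_4 = 4
pos_z_4 = 2
pos_x_5 = 2
pos_y_5 = 7.5
pos_z_5 = 6.5
radius_5 = 1.5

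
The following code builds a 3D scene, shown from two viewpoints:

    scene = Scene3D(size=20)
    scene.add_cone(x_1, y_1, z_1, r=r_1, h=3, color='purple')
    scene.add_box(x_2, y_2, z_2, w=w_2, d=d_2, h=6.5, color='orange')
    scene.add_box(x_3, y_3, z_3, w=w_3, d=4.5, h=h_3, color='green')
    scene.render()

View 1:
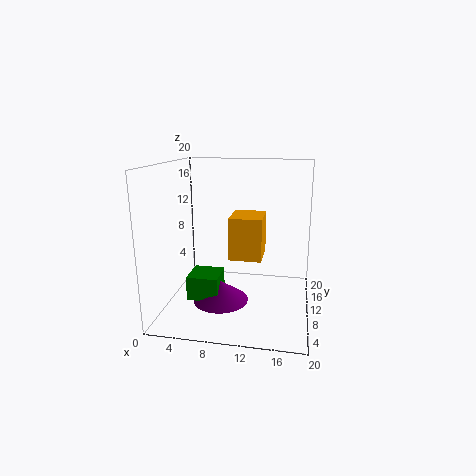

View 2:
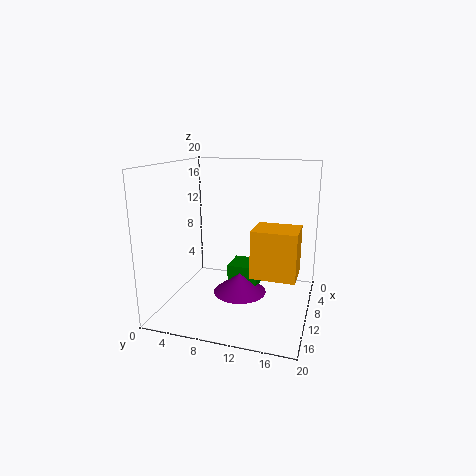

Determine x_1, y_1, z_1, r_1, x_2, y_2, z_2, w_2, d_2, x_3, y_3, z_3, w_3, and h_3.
x_1 = 7.5, y_1 = 9.5, z_1 = 0.5, r_1 = 4, x_2 = 8, y_2 = 12.5, z_2 = 5.5, w_2 = 5, d_2 = 6, x_3 = 3, y_3 = 7.5, z_3 = 1, w_3 = 4.5, h_3 = 3.5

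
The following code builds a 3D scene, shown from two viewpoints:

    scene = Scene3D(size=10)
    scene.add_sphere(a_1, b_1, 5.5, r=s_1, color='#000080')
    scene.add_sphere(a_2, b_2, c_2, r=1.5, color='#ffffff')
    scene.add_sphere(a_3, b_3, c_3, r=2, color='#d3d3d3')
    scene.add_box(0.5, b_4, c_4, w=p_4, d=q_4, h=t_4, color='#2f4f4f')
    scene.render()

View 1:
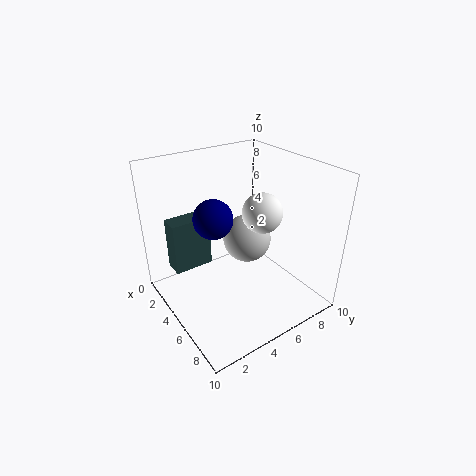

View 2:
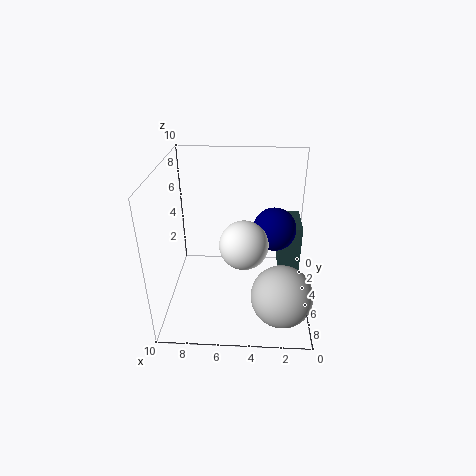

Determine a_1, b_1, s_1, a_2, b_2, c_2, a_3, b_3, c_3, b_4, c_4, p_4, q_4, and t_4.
a_1 = 2.5; b_1 = 4.5; s_1 = 1.5; a_2 = 4.5; b_2 = 7.5; c_2 = 6; a_3 = 2; b_3 = 8; c_3 = 2.5; b_4 = 1.5; c_4 = 1.5; p_4 = 1.5; q_4 = 3; t_4 = 4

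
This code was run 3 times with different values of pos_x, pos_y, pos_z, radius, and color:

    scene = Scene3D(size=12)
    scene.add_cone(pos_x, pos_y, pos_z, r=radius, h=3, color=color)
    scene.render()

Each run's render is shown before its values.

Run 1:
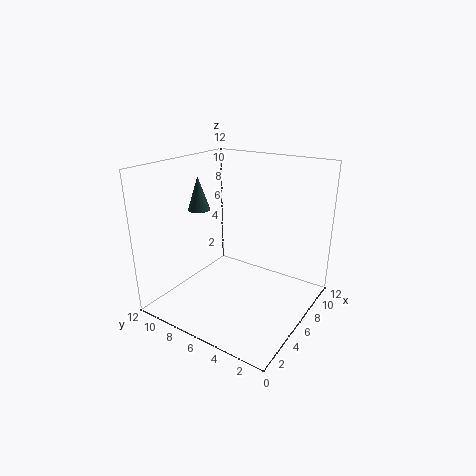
pos_x = 6.5; pos_y = 10.5; pos_z = 7.5; radius = 1; color = 'darkslategray'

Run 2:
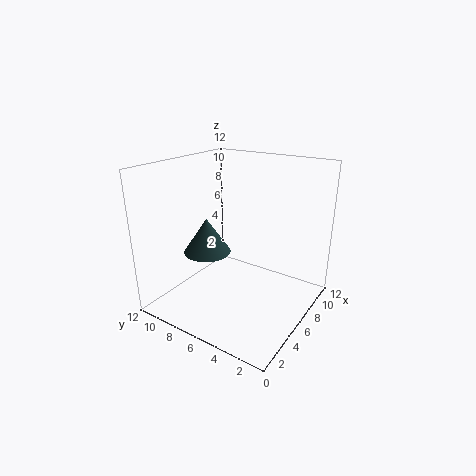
pos_x = 5; pos_y = 8.5; pos_z = 4.5; radius = 2; color = 'darkslategray'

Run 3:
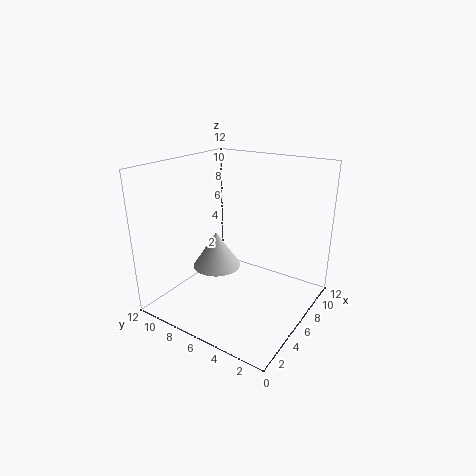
pos_x = 5; pos_y = 7.5; pos_z = 3.5; radius = 2; color = 'lightgray'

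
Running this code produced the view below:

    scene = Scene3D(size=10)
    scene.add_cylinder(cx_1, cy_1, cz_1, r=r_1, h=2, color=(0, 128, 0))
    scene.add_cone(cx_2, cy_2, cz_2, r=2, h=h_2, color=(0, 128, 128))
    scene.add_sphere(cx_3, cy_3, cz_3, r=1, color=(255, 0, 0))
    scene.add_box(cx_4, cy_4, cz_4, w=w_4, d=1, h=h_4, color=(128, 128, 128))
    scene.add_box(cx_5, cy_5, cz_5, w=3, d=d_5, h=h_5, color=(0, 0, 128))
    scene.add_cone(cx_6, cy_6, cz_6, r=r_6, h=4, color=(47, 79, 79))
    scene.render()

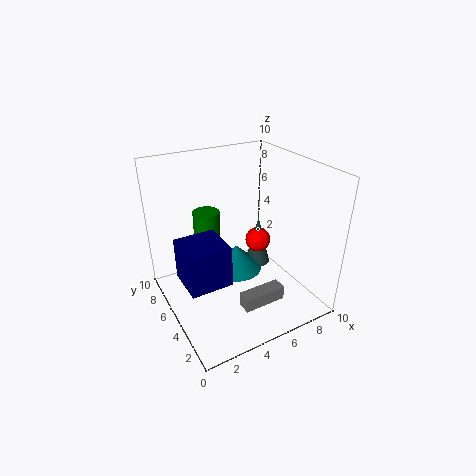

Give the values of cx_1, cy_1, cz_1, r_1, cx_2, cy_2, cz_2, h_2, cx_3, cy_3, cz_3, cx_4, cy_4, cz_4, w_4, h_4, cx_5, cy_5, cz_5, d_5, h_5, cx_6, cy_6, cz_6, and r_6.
cx_1 = 4, cy_1 = 8, cz_1 = 4, r_1 = 1, cx_2 = 6, cy_2 = 7, cz_2 = 1, h_2 = 2, cx_3 = 8, cy_3 = 7, cz_3 = 3, cx_4 = 4, cy_4 = 2, cz_4 = 1, w_4 = 3, h_4 = 1, cx_5 = 1, cy_5 = 4, cz_5 = 2, d_5 = 3, h_5 = 3, cx_6 = 8, cy_6 = 7, cz_6 = 1, r_6 = 1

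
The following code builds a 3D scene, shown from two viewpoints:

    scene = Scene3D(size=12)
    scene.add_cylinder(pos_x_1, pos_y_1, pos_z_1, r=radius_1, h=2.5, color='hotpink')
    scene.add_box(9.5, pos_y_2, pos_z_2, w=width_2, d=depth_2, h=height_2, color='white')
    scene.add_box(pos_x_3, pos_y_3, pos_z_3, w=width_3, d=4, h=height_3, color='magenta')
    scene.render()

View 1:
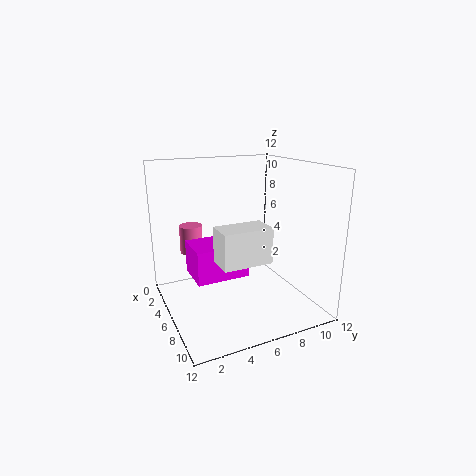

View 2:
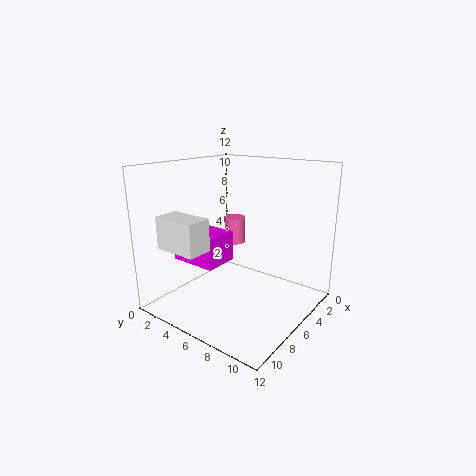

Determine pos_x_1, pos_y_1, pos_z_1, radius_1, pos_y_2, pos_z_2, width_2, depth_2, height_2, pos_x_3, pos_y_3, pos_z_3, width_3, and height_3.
pos_x_1 = 2.5
pos_y_1 = 3
pos_z_1 = 4
radius_1 = 1
pos_y_2 = 2.5
pos_z_2 = 6
width_2 = 2
depth_2 = 3.5
height_2 = 2.5
pos_x_3 = 6
pos_y_3 = 1.5
pos_z_3 = 4
width_3 = 3
height_3 = 2.5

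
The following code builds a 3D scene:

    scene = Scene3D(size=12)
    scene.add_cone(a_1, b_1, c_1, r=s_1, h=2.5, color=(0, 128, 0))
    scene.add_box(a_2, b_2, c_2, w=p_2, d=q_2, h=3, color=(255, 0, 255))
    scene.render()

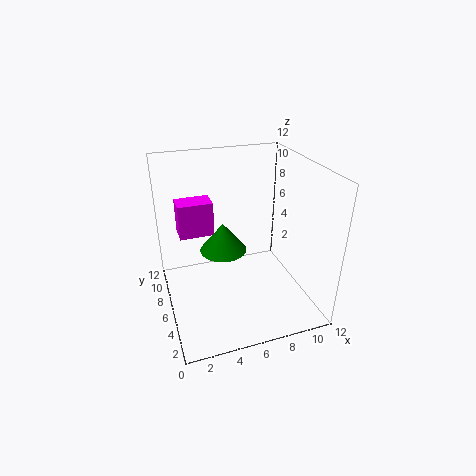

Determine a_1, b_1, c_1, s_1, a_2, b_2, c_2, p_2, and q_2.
a_1 = 5, b_1 = 7, c_1 = 4.5, s_1 = 2, a_2 = 1.5, b_2 = 8, c_2 = 5.5, p_2 = 3, q_2 = 2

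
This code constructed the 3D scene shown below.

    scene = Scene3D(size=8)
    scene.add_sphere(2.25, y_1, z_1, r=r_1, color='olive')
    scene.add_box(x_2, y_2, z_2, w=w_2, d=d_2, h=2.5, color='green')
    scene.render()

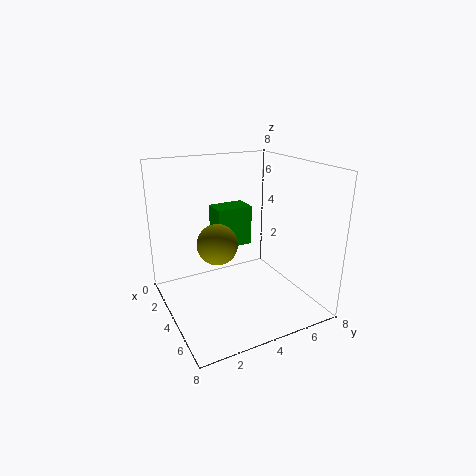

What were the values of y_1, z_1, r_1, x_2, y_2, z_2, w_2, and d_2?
y_1 = 3.5, z_1 = 3, r_1 = 1.25, x_2 = 0.5, y_2 = 3.75, z_2 = 2.5, w_2 = 1.5, d_2 = 2.25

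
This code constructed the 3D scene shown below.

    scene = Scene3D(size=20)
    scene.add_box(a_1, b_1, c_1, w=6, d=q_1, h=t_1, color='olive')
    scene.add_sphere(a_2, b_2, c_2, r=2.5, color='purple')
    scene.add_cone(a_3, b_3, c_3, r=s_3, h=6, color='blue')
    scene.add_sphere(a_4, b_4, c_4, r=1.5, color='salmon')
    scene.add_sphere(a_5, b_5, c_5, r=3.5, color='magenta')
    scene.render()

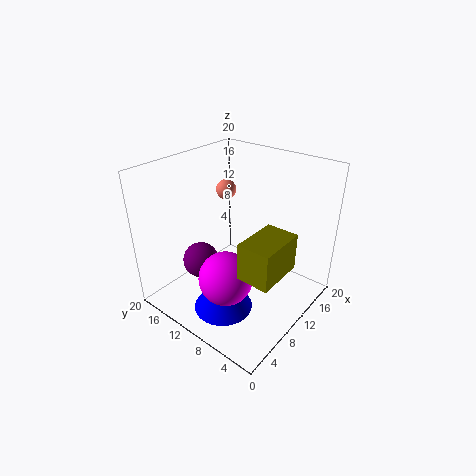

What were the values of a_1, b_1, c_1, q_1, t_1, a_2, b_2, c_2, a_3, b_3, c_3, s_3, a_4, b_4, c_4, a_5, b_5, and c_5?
a_1 = 3, b_1 = 0.5, c_1 = 10, q_1 = 4, t_1 = 4.5, a_2 = 6.5, b_2 = 14, c_2 = 6.5, a_3 = 5.5, b_3 = 9, c_3 = 1.5, s_3 = 4, a_4 = 14, b_4 = 15.5, c_4 = 14.5, a_5 = 5, b_5 = 8, c_5 = 7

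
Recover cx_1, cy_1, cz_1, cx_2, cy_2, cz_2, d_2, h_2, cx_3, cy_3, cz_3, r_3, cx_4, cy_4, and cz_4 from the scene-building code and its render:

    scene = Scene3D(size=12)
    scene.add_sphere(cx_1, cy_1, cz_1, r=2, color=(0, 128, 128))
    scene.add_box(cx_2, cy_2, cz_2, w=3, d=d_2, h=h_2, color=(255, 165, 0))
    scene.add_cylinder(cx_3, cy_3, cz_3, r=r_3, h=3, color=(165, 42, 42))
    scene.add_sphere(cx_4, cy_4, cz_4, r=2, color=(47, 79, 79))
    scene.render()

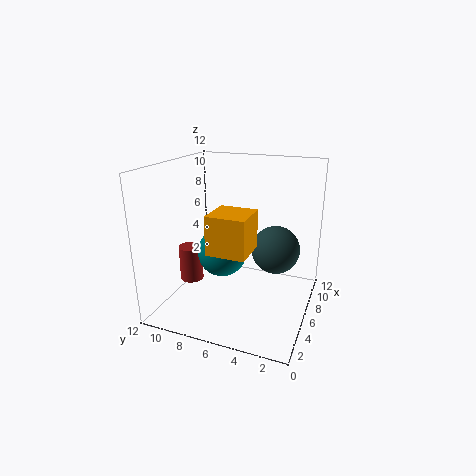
cx_1 = 5
cy_1 = 7
cz_1 = 5
cx_2 = 2
cy_2 = 4
cz_2 = 6
d_2 = 3
h_2 = 3
cx_3 = 5
cy_3 = 10
cz_3 = 2
r_3 = 1
cx_4 = 7
cy_4 = 3
cz_4 = 5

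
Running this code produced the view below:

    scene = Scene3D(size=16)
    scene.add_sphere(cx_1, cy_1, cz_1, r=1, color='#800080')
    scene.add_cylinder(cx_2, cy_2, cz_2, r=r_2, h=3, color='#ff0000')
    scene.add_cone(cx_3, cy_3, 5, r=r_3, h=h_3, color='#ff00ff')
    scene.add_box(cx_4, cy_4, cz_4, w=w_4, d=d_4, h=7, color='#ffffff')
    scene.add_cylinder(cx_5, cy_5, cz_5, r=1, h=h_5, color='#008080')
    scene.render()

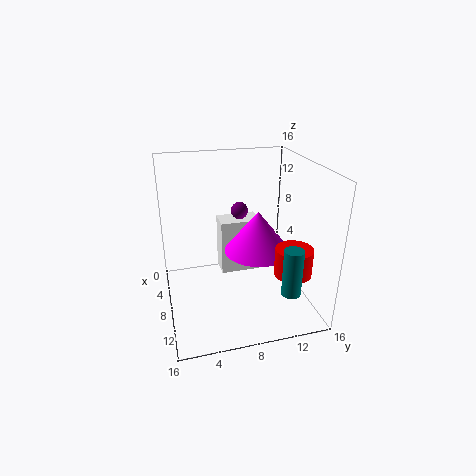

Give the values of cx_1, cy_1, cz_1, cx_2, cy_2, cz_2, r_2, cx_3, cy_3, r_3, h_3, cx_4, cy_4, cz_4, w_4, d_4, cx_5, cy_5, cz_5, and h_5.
cx_1 = 5, cy_1 = 9, cz_1 = 10, cx_2 = 12, cy_2 = 13, cz_2 = 5, r_2 = 2, cx_3 = 6, cy_3 = 11, r_3 = 4, h_3 = 5, cx_4 = 1, cy_4 = 7, cz_4 = 1, w_4 = 3, d_4 = 5, cx_5 = 14, cy_5 = 12, cz_5 = 4, h_5 = 5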